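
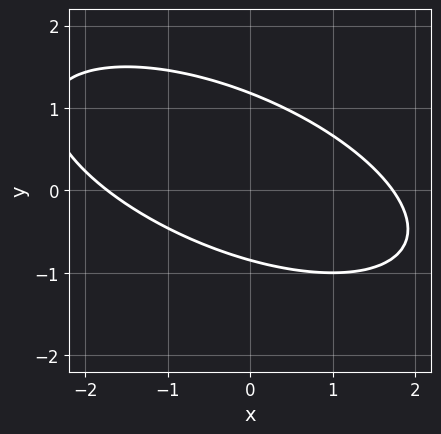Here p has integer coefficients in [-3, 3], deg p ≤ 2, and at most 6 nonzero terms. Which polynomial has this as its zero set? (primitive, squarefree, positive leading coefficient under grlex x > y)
x^2 + 2*x*y + 3*y^2 - y - 3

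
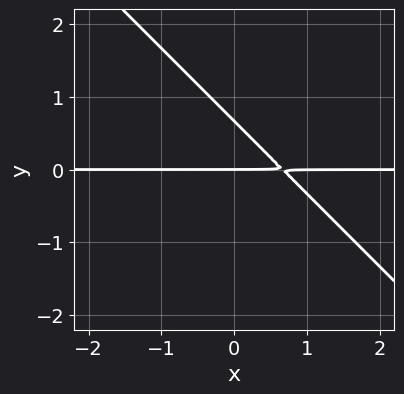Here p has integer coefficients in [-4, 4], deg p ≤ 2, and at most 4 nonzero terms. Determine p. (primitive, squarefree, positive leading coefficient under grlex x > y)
3*x*y + 3*y^2 - 2*y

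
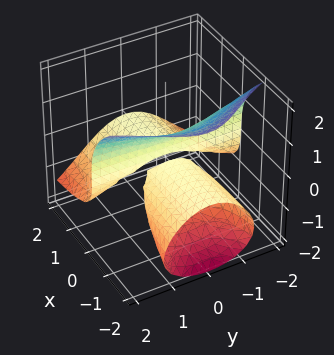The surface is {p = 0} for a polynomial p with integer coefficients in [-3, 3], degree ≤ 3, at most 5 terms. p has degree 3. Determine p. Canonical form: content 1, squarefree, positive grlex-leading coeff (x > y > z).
First, I count 2 distinct pieces. Treating them together as one polynomial.
Next, deg p = 3. The shape is more complex than any degree-2 surface.
Then, from the axis intercepts and sections: every point of the y-axis in the box is on the surface; it crosses the z-axis at the gridline z = 0.
Finally, these observations pin down the coefficients. Check: (-2, 0, 0) on the x-axis lies on the surface, and p(-2, 0, 0) = 0. ✓

x*y^2 + z^3 + 2*x*z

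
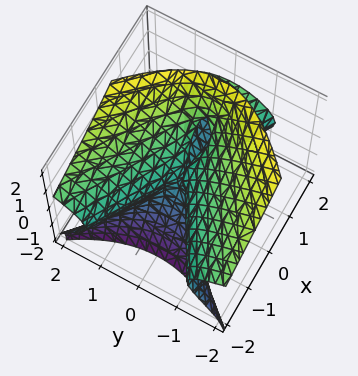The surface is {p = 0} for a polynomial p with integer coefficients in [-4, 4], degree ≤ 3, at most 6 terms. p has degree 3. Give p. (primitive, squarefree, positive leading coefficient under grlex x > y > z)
(a) The degree is 3 — a generic line meets the surface in up to 3 points.
(b) From the axis intercepts and sections: it meets the z-axis at z = 0 (among the integer gridlines); it crosses the y-axis at the gridline y = 0.
(c) Together with the visible shape, these determine p as stated.

3*x*z^2 - 2*z^3 - x^2 + 3*y^2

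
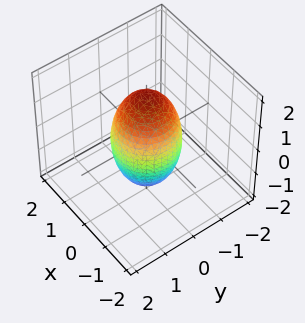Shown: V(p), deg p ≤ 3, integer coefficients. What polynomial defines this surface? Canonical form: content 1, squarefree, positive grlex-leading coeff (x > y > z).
3*x^2 + 3*y^2 + z^2 - 3

First, the degree is 2 — bounded and convex; a quadric.
Next, symmetries: the surface is invariant under rotation about z: p = q(x² + y², z); mirror symmetry z ↦ −z ⇒ only even powers of z.
Next, from the axis intercepts and sections: the x-axis gridline crossings are at x ∈ {-1, 1}; among the integer gridlines, it crosses the y-axis at y ∈ {-1, 1}; a circular section at z = 1 has radius between 0 and 1.
Finally, together with the visible shape, these determine p as stated.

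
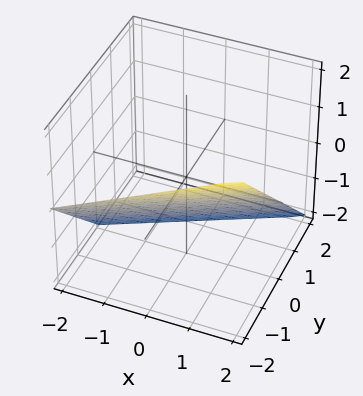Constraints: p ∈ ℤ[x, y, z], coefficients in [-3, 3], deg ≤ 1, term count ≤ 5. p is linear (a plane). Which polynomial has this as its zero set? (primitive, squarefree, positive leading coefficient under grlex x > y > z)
x - 2*y - 2*z - 2

1. The degree is 1 — the surface is flat (a plane).
2. Reading off the gridlines: it crosses the x-axis at the gridline x = 2; it crosses the z-axis at the gridline z = -1; it meets the y-axis at y = -1 (among the integer gridlines).
3. Matching integer coefficients to the picture gives p.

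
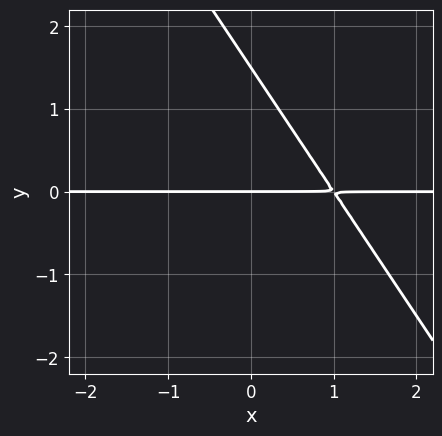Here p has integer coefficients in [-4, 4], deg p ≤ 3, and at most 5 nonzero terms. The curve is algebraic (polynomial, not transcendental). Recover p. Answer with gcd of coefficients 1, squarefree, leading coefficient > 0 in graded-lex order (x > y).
3*x*y + 2*y^2 - 3*y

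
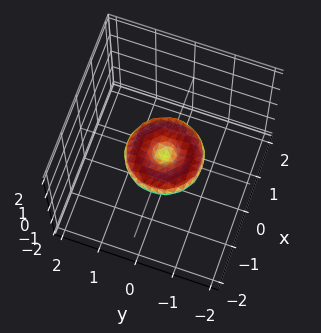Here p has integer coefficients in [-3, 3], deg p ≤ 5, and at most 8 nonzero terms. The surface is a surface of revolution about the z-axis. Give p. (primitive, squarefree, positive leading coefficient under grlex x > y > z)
1. The degree is 4 — a generic line meets the surface in up to 4 points.
2. Symmetries: rotational symmetry about the z-axis ⇒ p depends on x, y only through x² + y².
3. Observable constraints: the y-axis gridline crossings are at y ∈ {-1, 0, 1}; one z-axis crossing is at z = 0; among the integer gridlines, it crosses the x-axis at x ∈ {-1, 0, 1}; a circular section at z = 0 has radius exactly 1.
4. Putting this together gives p.

x^4 + 2*x^2*y^2 + y^4 - x^2 - y^2 + 2*z^2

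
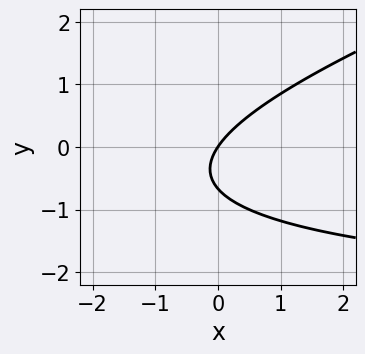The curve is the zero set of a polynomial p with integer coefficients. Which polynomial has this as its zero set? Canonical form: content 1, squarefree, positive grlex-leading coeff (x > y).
x*y - 3*y^2 + 3*x - 2*y

The degree is 2 — the shape is more complex than any degree-1 curve.
From the visible intercepts: it meets the x-axis at x = 0 (among the integer gridlines); it crosses the y-axis at the gridline y = 0.
Fitting integer coefficients to these (and the overall shape) gives p.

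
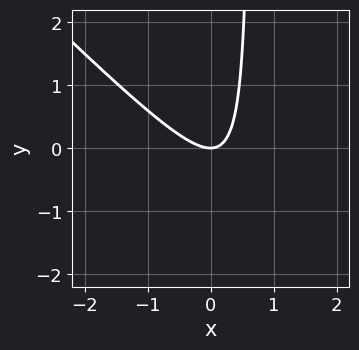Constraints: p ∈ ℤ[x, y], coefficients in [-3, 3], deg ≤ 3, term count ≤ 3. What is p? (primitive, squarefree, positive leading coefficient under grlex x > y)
deg p = 2. The shape is more complex than any degree-1 curve.
From the visible intercepts: it meets the y-axis at y = 0 (among the integer gridlines); it meets the x-axis at x = 0 (among the integer gridlines).
The integer polynomial consistent with all of this is the stated p.

3*x^2 + 3*x*y - 2*y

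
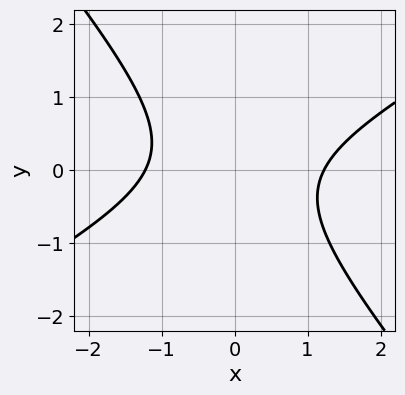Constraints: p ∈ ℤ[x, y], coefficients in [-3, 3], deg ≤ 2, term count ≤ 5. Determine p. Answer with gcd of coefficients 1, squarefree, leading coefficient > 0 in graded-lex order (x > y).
2*x^2 - 2*x*y - 3*y^2 - 3

(a) The degree is 2 — a generic line meets the curve in up to 2 points.
(b) From the axis intercepts and sections: the curve avoids every integer y-axis point in the box.
(c) Assembling these constraints gives the stated polynomial.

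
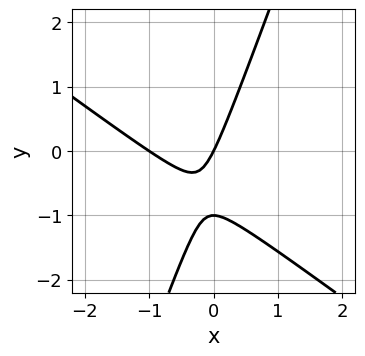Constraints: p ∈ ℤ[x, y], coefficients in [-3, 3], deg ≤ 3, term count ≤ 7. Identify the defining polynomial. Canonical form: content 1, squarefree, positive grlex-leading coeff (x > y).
2*x^2 + 2*x*y - y^2 + 2*x - y

1. Degree: the shape is more complex than any degree-1 curve, so deg p = 2.
2. Observable constraints: the x-axis gridline crossings are at x ∈ {-1, 0}; among the integer gridlines, it crosses the y-axis at y ∈ {-1, 0}.
3. Fitting integer coefficients to these (and the overall shape) gives p.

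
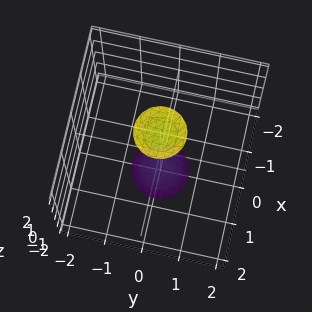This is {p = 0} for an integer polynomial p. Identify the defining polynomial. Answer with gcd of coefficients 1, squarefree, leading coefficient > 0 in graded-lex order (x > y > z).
3*x^2 + 3*y^2 - z^2 + 3

1. The picture has 2 separate pieces. Treating them together as one polynomial.
2. The degree is 2 — two separate bowl-shaped sheets opening away from each other; a quadric.
3. Symmetries: the z ↦ −z reflection is a symmetry, so z appears only in even powers; the surface is invariant under rotation about z: p = q(x² + y², z).
4. Checking where it meets the axes: the surface avoids every integer y-axis point in the box; the surface avoids every integer x-axis point in the box; a circular section at z = -2 has radius between 0 and 1.
5. The integer polynomial consistent with all of this is the stated p.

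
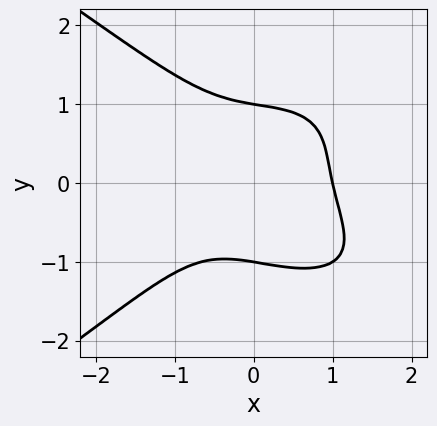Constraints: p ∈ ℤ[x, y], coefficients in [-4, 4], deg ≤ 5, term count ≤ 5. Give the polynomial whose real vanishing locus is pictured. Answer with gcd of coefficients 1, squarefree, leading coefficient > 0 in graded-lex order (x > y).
x^2*y^2 - 3*y^4 - 3*x^3 - 2*x*y + 3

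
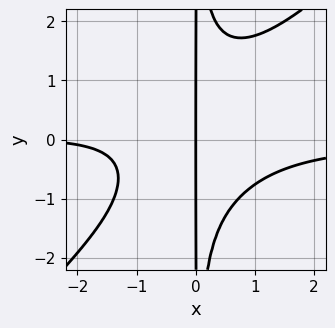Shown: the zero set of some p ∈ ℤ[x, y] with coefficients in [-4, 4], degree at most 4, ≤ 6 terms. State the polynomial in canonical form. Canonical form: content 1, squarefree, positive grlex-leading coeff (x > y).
deg p = 4.
Reading off the gridlines: the visible y-axis segment lies entirely on the curve; one x-axis crossing is at x = 0.
Matching integer coefficients to the picture gives p.

3*x^3*y - 3*x^2*y^2 + x^2 + 3*x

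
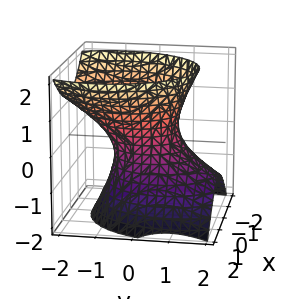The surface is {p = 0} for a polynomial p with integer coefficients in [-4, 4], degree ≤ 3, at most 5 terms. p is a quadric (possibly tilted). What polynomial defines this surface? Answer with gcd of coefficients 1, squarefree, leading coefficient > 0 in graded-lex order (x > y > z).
3*x^2 + 2*y^2 + 2*y*z - 2*z^2 - 2

(a) The degree is 2 — no degree-1 surface has this shape.
(b) Observable constraints: the y-axis gridline crossings are at y ∈ {-1, 1}; it misses every integer gridline on the z-axis.
(c) Matching integer coefficients to the picture gives p.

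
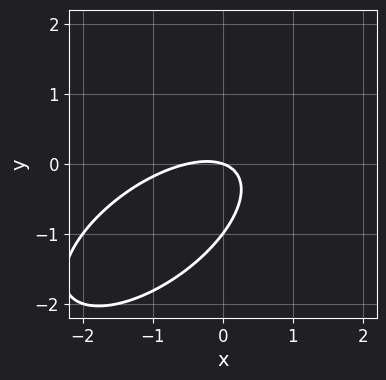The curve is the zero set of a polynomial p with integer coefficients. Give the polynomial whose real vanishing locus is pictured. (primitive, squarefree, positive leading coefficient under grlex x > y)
1. deg p = 2.
2. Reading off the gridlines: among the integer gridlines, it crosses the y-axis at y ∈ {-1, 0}; it crosses the x-axis at the gridline x = 0.
3. Assembling these constraints gives the stated polynomial.

2*x^2 - 3*x*y + 3*y^2 + x + 3*y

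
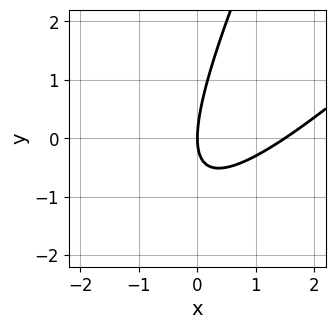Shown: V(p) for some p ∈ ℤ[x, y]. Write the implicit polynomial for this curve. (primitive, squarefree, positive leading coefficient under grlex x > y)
2*x^2 - 3*x*y + y^2 - 3*x

(a) The degree is 2 — a generic line meets the curve in up to 2 points.
(b) Reading off the gridlines: it meets the x-axis at x = 0 (among the integer gridlines); it meets the y-axis at y = 0 (among the integer gridlines).
(c) Matching integer coefficients to the picture gives p.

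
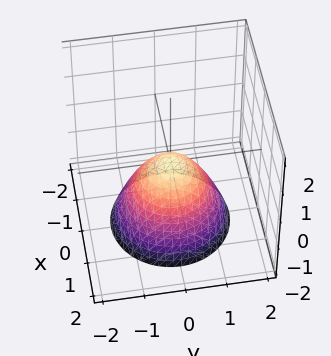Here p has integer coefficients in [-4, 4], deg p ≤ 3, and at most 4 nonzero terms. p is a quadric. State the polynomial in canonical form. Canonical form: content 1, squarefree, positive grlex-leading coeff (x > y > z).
First, deg p = 2. A paraboloid; a quadric.
Then, symmetries: rotational symmetry about the z-axis ⇒ p depends on x, y only through x² + y².
Next, reading off the gridlines: it crosses the x-axis at the gridline x = 0; one z-axis crossing is at z = 0.
Finally, fitting integer coefficients to these (and the overall shape) gives p.

x^2 + y^2 + z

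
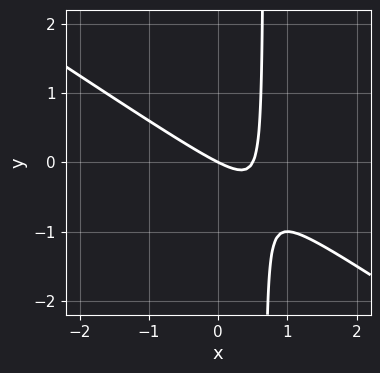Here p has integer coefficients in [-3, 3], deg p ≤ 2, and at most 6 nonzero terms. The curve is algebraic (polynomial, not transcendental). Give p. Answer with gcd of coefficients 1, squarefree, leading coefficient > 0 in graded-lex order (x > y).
First, deg p = 2. A generic line meets the curve in up to 2 points.
Next, checking where it meets the axes: one x-axis crossing is at x = 0; it meets the y-axis at y = 0 (among the integer gridlines).
Finally, fitting integer coefficients to these (and the overall shape) gives p.

2*x^2 + 3*x*y - x - 2*y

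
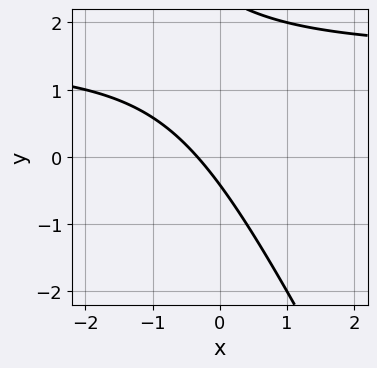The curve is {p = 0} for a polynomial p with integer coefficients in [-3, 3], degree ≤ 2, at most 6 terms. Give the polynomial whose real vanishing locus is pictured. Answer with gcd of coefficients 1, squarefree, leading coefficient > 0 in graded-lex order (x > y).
(a) The degree is 2 — no degree-1 curve has this shape.
(b) Solving for integer coefficients yields p as stated.

2*x*y + y^2 - 3*x - 2*y - 1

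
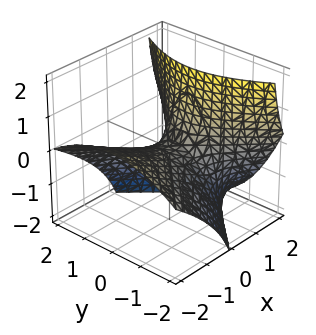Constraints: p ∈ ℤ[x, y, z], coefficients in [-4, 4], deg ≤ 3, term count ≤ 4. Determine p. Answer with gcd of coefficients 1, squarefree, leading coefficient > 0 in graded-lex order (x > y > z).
x^2 + 2*x*z - y^2 - 2*z

First, deg p = 2. The shape is more complex than any degree-1 surface.
Then, against the integer gridlines: it meets the y-axis at y = 0 (among the integer gridlines); one z-axis crossing is at z = 0; it crosses the x-axis at the gridline x = 0.
Finally, the integer polynomial consistent with all of this is the stated p.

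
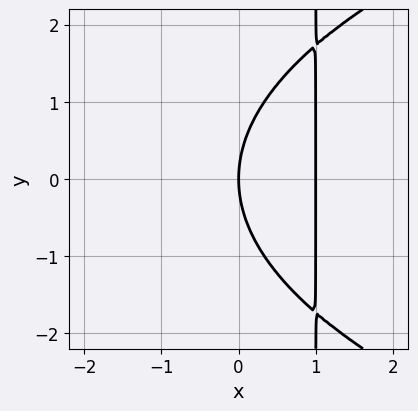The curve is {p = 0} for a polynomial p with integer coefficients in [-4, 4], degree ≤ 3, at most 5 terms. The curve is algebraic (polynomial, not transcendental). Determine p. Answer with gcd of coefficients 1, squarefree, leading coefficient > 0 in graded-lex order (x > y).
(a) The degree is 3 — no degree-2 curve has this shape.
(b) Symmetries: it's symmetric under y → −y, forcing even powers of y.
(c) Checking where it meets the axes: it meets the y-axis at y = 0 (among the integer gridlines); among the integer gridlines, it crosses the x-axis at x ∈ {0, 1}.
(d) Putting this together gives p.

x*y^2 - 3*x^2 - y^2 + 3*x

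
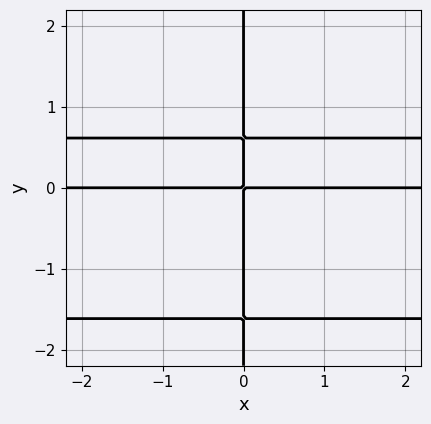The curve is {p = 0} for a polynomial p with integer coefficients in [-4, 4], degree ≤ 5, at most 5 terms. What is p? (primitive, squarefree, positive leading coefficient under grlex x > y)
First, degree: no degree-3 curve has this shape, so deg p = 4.
Then, from the axis intercepts and sections: the visible y-axis segment lies entirely on the curve; the visible x-axis segment lies entirely on the curve.
Finally, fitting integer coefficients to these (and the overall shape) gives p.

x*y^3 + x*y^2 - x*y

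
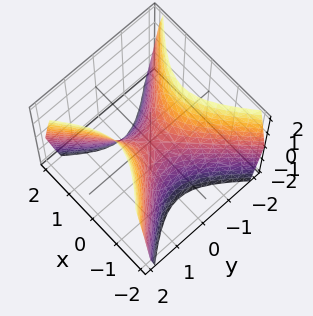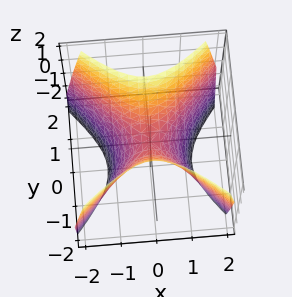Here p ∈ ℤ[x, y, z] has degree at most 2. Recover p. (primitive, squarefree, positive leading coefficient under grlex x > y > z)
3*x^2 - 3*y^2 + 2*z

First, degree: a saddle surface; a quadric, so deg p = 2.
Next, symmetries: mirror symmetry y ↦ −y ⇒ only even powers of y; the x ↦ −x reflection is a symmetry, so x appears only in even powers.
Then, from the visible intercepts: one y-axis crossing is at y = 0; it meets the x-axis at x = 0 (among the integer gridlines); it crosses the z-axis at the gridline z = 0.
Finally, assembling these constraints gives the stated polynomial.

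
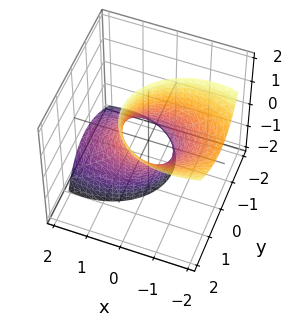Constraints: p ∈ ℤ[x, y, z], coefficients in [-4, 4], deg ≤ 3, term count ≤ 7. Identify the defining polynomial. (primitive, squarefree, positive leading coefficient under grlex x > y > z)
2*x^2 + 3*x*z + 3*y^2 - 2*y*z - 2

1. deg p = 2. No degree-1 surface has this shape.
2. Reading off the gridlines: the surface avoids every integer z-axis point in the box; among the integer gridlines, it crosses the x-axis at x ∈ {-1, 1}.
3. Putting this together gives p.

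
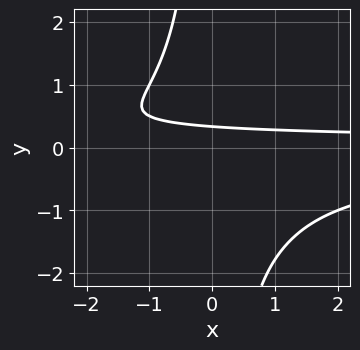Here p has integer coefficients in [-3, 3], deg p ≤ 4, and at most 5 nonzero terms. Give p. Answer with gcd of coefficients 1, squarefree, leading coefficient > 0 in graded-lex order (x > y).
2*x*y^2 + 3*y - 1

First, deg p = 3. A generic line meets the curve in up to 3 points.
Then, from the visible intercepts: no x-intercept at any integer in the box.
Finally, fitting integer coefficients to these (and the overall shape) gives p.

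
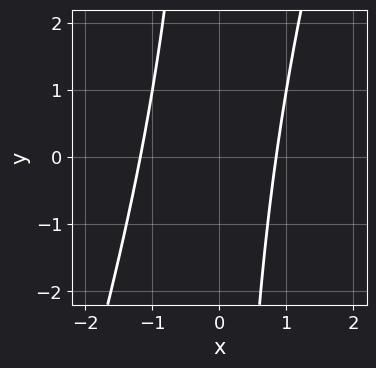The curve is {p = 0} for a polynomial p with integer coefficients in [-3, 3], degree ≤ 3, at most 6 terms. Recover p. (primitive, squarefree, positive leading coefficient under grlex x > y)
3*x^2 - x*y + x - 3

(a) Degree: no degree-1 curve has this shape, so deg p = 2.
(b) From the axis intercepts and sections: it misses every integer gridline on the y-axis.
(c) Fitting integer coefficients to these (and the overall shape) gives p.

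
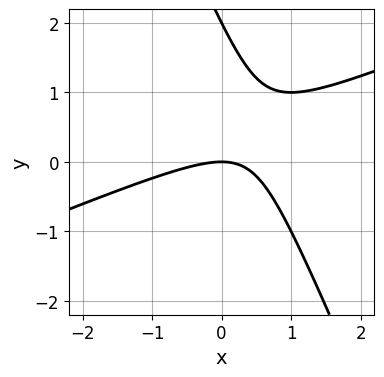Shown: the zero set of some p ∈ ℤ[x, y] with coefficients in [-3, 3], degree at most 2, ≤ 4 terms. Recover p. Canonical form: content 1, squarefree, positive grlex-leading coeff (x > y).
(a) Degree: a generic line meets the curve in up to 2 points, so deg p = 2.
(b) Checking where it meets the axes: one x-axis crossing is at x = 0; the y-axis gridline crossings are at y ∈ {0, 2}.
(c) Matching integer coefficients to the picture gives p.

x^2 - 2*x*y - y^2 + 2*y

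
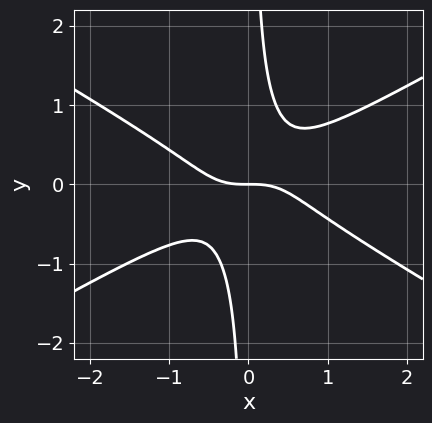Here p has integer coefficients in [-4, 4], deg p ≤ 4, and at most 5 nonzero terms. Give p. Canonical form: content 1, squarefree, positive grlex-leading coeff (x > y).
x^3 - 3*x*y^2 + y

1. The degree is 3 — a generic line meets the curve in up to 3 points.
2. Reading off the gridlines: it meets the y-axis at y = 0 (among the integer gridlines); it meets the x-axis at x = 0 (among the integer gridlines).
3. These observations pin down the coefficients.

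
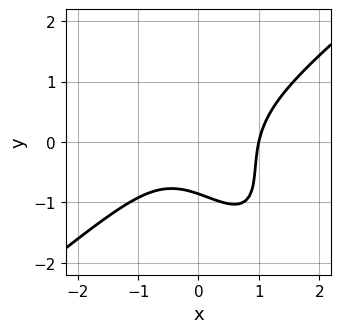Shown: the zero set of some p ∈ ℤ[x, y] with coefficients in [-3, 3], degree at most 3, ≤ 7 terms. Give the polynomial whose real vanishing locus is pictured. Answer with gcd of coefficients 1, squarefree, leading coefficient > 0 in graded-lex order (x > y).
3*x^3 - 3*x*y^2 - 2*y^3 - 2*y - 3

The degree is 3 — the shape is more complex than any degree-2 curve.
Against the integer gridlines: one x-axis crossing is at x = 1.
The integer polynomial consistent with all of this is the stated p.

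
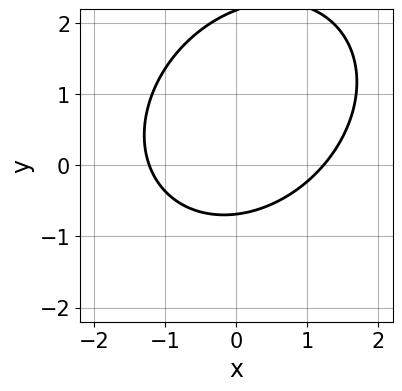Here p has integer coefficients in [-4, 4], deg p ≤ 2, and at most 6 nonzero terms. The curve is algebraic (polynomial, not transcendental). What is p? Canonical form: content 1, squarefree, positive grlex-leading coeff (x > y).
2*x^2 - x*y + 2*y^2 - 3*y - 3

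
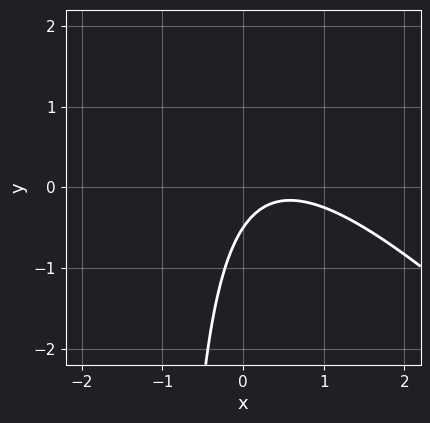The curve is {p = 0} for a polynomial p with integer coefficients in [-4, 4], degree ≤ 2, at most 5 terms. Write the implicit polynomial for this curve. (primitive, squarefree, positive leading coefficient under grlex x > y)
2*x^2 + 2*x*y - 2*x + 2*y + 1

deg p = 2.
Observable constraints: the curve avoids every integer x-axis point in the box.
Fitting integer coefficients to these (and the overall shape) gives p.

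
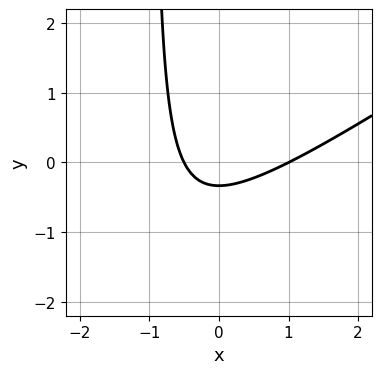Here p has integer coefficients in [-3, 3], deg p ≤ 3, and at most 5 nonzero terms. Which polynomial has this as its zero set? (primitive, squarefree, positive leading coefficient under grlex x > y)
2*x^2 - 3*x*y - x - 3*y - 1

First, deg p = 2.
Next, from the visible intercepts: one x-axis crossing is at x = 1.
Finally, matching integer coefficients to the picture gives p.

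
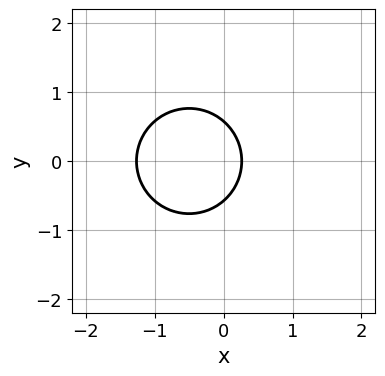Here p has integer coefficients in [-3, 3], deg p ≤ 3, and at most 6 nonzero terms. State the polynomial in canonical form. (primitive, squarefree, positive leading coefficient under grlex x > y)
3*x^2 + 3*y^2 + 3*x - 1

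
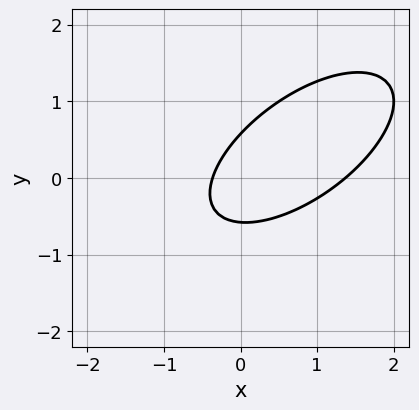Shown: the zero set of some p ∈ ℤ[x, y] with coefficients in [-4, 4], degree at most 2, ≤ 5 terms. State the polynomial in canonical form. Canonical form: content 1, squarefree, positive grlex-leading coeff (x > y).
(a) The degree is 2 — no degree-1 curve has this shape.
(b) Putting this together gives p.

2*x^2 - 3*x*y + 3*y^2 - 2*x - 1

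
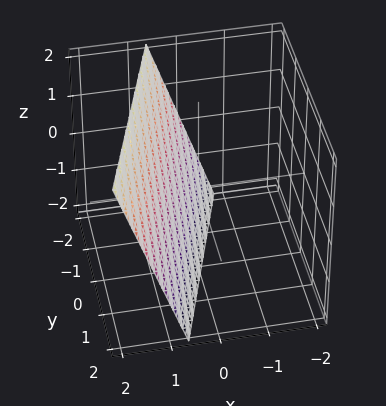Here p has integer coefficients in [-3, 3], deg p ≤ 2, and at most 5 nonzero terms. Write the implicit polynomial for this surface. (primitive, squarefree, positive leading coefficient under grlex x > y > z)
3*x - y - z - 2

First, degree: every cross-section is a straight line — this is a plane, so deg p = 1.
Next, reading off the gridlines: one z-axis crossing is at z = -2; it meets the y-axis at y = -2 (among the integer gridlines).
Finally, assembling these constraints gives the stated polynomial.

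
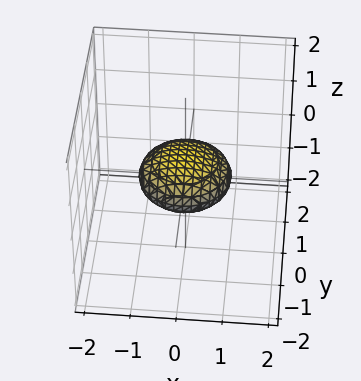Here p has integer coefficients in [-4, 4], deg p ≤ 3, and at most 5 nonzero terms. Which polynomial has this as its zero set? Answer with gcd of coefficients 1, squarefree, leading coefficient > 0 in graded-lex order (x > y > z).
x^2 + y^2 + 3*z^2 - 1

First, deg p = 2. A closed, bounded, convex surface; a quadric.
Next, symmetry: the surface is invariant under rotation about z: p = q(x² + y², z); it's symmetric under z → −z, forcing even powers of z.
Then, checking where it meets the axes: the y-axis gridline crossings are at y ∈ {-1, 1}; the x-axis gridline crossings are at x ∈ {-1, 1}; a circular section at z = 0 has radius exactly 1.
Finally, solving for integer coefficients yields p as stated.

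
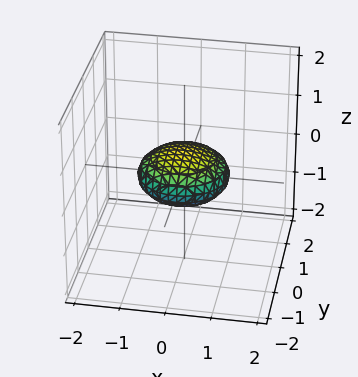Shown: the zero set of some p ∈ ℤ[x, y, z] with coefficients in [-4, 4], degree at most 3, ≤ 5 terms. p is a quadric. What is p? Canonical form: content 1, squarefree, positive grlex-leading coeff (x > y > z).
(a) Degree: bounded and convex; a quadric, so deg p = 2.
(b) Symmetries: rotational symmetry about the z-axis ⇒ p depends on x, y only through x² + y²; it's symmetric under z → −z, forcing even powers of z.
(c) From the axis intercepts and sections: the x-axis gridline crossings are at x ∈ {-1, 1}; among the integer gridlines, it crosses the y-axis at y ∈ {-1, 1}; a circular section at z = 0 has radius exactly 1.
(d) These observations pin down the coefficients.

x^2 + y^2 + 3*z^2 - 1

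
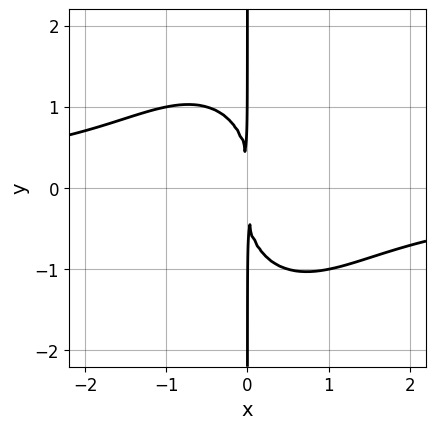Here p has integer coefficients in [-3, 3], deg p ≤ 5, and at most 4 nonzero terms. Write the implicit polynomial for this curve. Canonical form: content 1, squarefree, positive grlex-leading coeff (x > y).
2*x^3*y + x*y^3 + 3*x^2

(a) Degree: a generic line meets the curve in up to 4 points, so deg p = 4.
(b) Checking where it meets the axes: every point of the y-axis in the box is on the curve.
(c) Solving for integer coefficients yields p as stated.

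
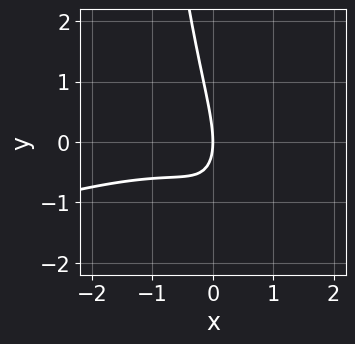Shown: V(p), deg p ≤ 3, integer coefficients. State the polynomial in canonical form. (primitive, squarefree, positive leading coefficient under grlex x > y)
x^3 - 3*x^2*y + 3*x*y + y^2 + 3*x

(a) deg p = 3. The shape is more complex than any degree-2 curve.
(b) Observable constraints: one y-axis crossing is at y = 0; it crosses the x-axis at the gridline x = 0.
(c) Fitting integer coefficients to these (and the overall shape) gives p.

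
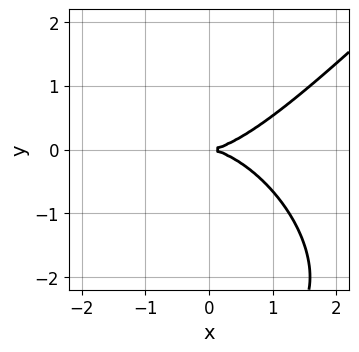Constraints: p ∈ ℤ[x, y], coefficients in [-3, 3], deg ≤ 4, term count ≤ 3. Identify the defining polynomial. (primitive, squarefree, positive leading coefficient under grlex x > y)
x^3 - y^3 - 3*y^2

(a) The degree is 3 — a generic line meets the curve in up to 3 points.
(b) Against the integer gridlines: it crosses the x-axis at the gridline x = 0; one y-axis crossing is at y = 0.
(c) Fitting integer coefficients to these (and the overall shape) gives p.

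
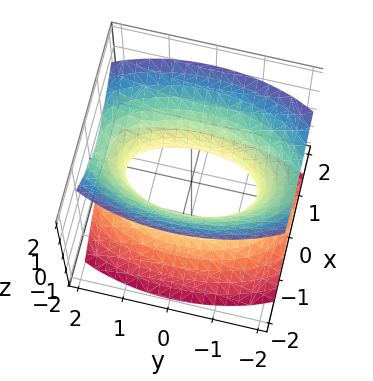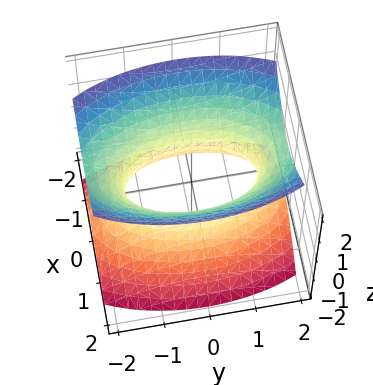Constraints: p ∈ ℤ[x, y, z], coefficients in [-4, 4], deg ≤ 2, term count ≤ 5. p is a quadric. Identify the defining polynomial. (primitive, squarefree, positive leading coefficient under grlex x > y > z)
First, the degree is 2 — an hourglass — one-sheet hyperboloid; a quadric.
Next, symmetries: the x ↦ −x reflection is a symmetry, so x appears only in even powers; the z ↦ −z reflection is a symmetry, so z appears only in even powers; mirror symmetry y ↦ −y ⇒ only even powers of y.
Then, observable constraints: it misses every integer gridline on the z-axis.
Finally, assembling these constraints gives the stated polynomial.

3*x^2 + y^2 - 2*z^2 - 2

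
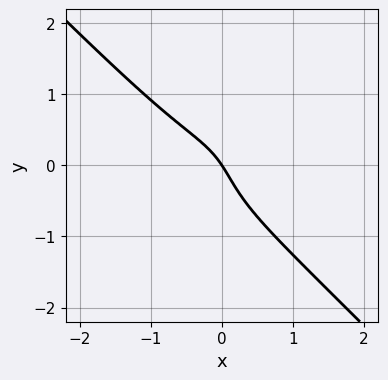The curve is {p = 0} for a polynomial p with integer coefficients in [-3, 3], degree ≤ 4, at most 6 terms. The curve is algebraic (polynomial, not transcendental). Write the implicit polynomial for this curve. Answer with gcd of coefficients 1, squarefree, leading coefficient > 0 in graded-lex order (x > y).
The degree is 3 — no degree-2 curve has this shape.
From the visible intercepts: one y-axis crossing is at y = 0; it meets the x-axis at x = 0 (among the integer gridlines).
Assembling these constraints gives the stated polynomial.

3*x^3 + 3*y^3 - 2*x*y + 3*x + 2*y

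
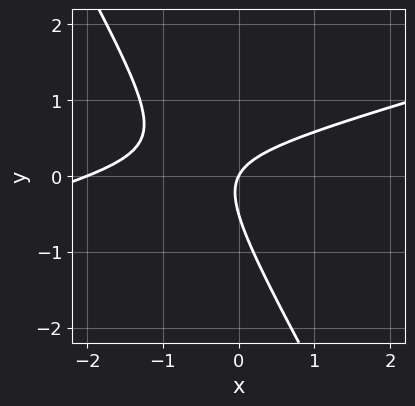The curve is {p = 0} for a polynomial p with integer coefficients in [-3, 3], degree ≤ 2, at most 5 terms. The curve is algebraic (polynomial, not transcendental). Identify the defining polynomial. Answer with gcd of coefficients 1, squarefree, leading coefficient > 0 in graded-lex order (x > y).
The degree is 2 — no degree-1 curve has this shape.
From the visible intercepts: it crosses the y-axis at the gridline y = 0; the x-axis gridline crossings are at x ∈ {-2, 0}.
The integer polynomial consistent with all of this is the stated p.

x^2 - 3*x*y - 2*y^2 + 2*x - y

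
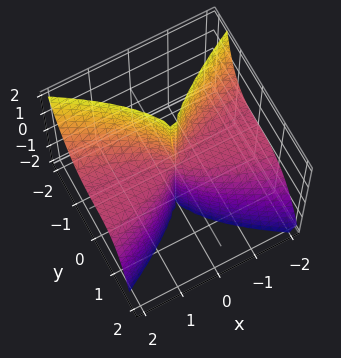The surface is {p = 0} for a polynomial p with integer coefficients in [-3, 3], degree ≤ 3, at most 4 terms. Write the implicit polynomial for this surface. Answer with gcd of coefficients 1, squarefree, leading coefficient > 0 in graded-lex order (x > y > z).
2*x^2*z - x*y*z + 3*y^3

1. Degree: a generic line meets the surface in up to 3 points, so deg p = 3.
2. Observable constraints: every point of the x-axis in the box is on the surface; it meets the y-axis at y = 0 (among the integer gridlines); the visible z-axis segment lies entirely on the surface.
3. Matching integer coefficients to the picture gives p.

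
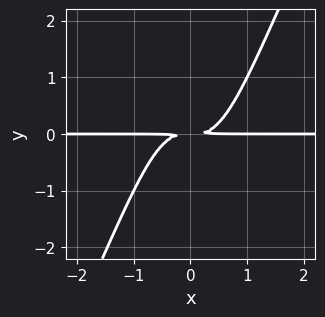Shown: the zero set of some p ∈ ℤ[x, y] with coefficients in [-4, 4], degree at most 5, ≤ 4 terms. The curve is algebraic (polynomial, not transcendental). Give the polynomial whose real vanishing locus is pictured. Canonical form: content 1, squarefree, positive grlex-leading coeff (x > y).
1. The degree is 4 — a generic line meets the curve in up to 4 points.
2. Observable constraints: every point of the x-axis in the box is on the curve.
3. Assembling these constraints gives the stated polynomial.

2*x^3*y - x^2*y^2 - y^2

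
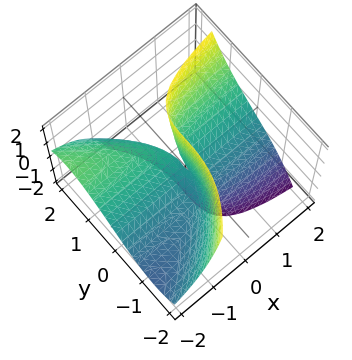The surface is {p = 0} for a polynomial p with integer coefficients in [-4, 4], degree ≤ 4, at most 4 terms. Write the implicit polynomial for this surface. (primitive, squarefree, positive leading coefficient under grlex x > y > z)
y^3 + 3*x*y - 3*x*z

First, deg p = 3. A generic line meets the surface in up to 3 points.
Next, checking where it meets the axes: one y-axis crossing is at y = 0; the visible z-axis segment lies entirely on the surface; the visible x-axis segment lies entirely on the surface.
Finally, assembling these constraints gives the stated polynomial.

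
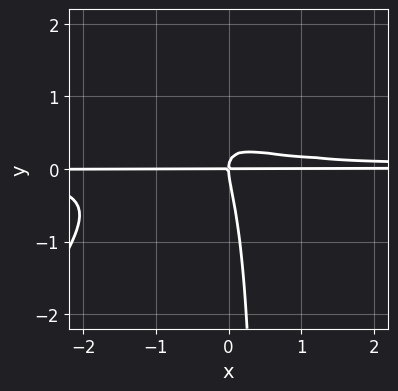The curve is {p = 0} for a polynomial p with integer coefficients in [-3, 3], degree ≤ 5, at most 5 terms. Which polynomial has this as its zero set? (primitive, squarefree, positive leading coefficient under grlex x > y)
3*x^2*y^2 - 2*x*y^3 + 3*x*y^2 + y^3 - x*y

deg p = 4. A generic line meets the curve in up to 4 points.
From the visible intercepts: it crosses the y-axis at the gridline y = 0; every point of the x-axis in the box is on the curve.
Matching integer coefficients to the picture gives p.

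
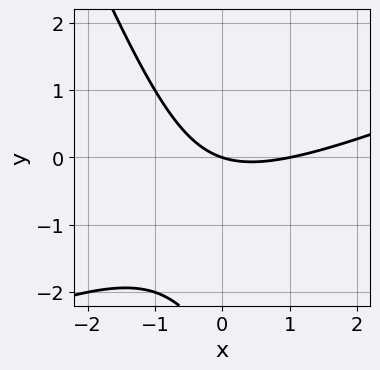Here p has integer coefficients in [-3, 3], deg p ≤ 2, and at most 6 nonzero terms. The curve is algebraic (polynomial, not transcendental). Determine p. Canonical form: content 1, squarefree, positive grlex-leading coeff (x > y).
First, deg p = 2. The shape is more complex than any degree-1 curve.
Then, from the axis intercepts and sections: the x-axis gridline crossings are at x ∈ {0, 1}; it meets the y-axis at y = 0 (among the integer gridlines).
Finally, putting this together gives p.

x^2 - 2*x*y - y^2 - x - 3*y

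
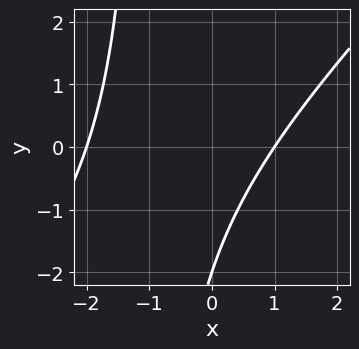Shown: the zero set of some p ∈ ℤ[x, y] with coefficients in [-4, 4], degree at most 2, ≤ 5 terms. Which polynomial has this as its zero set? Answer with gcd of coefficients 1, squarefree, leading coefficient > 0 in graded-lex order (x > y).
x^2 - x*y + x - y - 2

(a) deg p = 2.
(b) Checking where it meets the axes: the x-axis gridline crossings are at x ∈ {-2, 1}; one y-axis crossing is at y = -2.
(c) Fitting integer coefficients to these (and the overall shape) gives p.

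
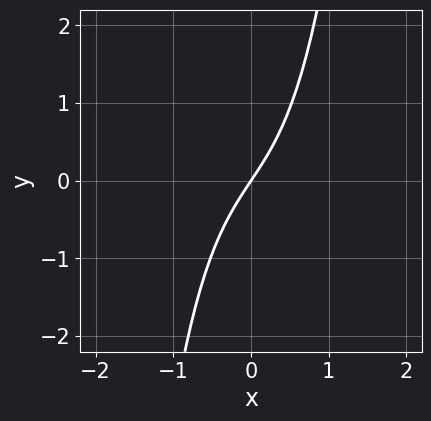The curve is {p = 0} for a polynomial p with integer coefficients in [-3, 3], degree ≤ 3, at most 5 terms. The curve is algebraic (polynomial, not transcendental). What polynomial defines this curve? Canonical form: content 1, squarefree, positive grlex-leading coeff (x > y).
3*x^3 + 3*x - 2*y

1. Degree: no degree-2 curve has this shape, so deg p = 3.
2. From the visible intercepts: it crosses the x-axis at the gridline x = 0; it meets the y-axis at y = 0 (among the integer gridlines).
3. Together with the visible shape, these determine p as stated.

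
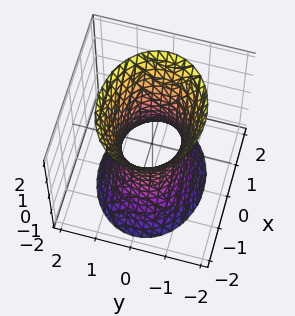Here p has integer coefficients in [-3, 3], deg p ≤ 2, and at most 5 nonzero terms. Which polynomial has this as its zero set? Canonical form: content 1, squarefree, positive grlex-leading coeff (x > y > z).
deg p = 2. One connected sheet with a waist; a quadric.
Symmetries: it's symmetric under x → −x, forcing even powers of x; the y ↦ −y reflection is a symmetry, so y appears only in even powers; it's symmetric under z → −z, forcing even powers of z.
From the axis intercepts and sections: the x-axis gridline crossings are at x ∈ {-1, 1}; the surface avoids every integer z-axis point in the box.
These observations pin down the coefficients.

2*x^2 + 3*y^2 - z^2 - 2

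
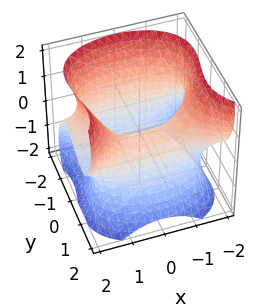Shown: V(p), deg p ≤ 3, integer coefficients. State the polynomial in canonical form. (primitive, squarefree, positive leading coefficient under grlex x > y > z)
2*x^2*z - 2*y^3 - z^3 + 3*y - 3*z

1. The degree is 3 — a generic line meets the surface in up to 3 points.
2. Against the integer gridlines: every point of the x-axis in the box is on the surface; one z-axis crossing is at z = 0; it meets the y-axis at y = 0 (among the integer gridlines).
3. Fitting integer coefficients to these (and the overall shape) gives p.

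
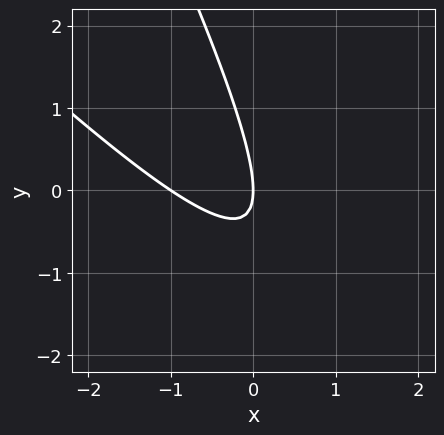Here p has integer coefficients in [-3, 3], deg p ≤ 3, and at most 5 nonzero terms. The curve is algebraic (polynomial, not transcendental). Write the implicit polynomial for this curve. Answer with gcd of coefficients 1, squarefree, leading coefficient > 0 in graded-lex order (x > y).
2*x^2 + 3*x*y + y^2 + 2*x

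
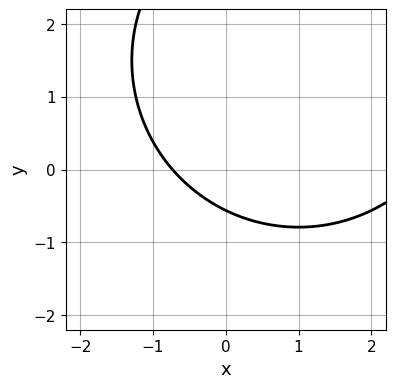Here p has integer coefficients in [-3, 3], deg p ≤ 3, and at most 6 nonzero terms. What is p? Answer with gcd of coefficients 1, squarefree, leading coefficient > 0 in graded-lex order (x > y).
x^2 + y^2 - 2*x - 3*y - 2

First, the degree is 2 — no degree-1 curve has this shape.
Finally, solving for integer coefficients yields p as stated.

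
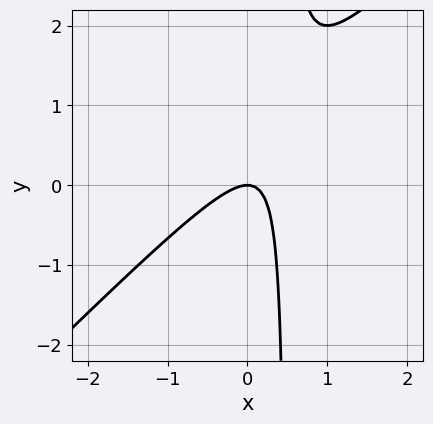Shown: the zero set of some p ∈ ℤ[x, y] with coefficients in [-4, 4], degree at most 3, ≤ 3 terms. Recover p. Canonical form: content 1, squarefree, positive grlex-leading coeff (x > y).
2*x^2 - 2*x*y + y

(a) deg p = 2.
(b) From the visible intercepts: it meets the y-axis at y = 0 (among the integer gridlines); one x-axis crossing is at x = 0.
(c) Together with the visible shape, these determine p as stated.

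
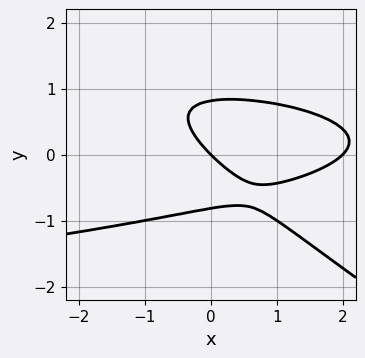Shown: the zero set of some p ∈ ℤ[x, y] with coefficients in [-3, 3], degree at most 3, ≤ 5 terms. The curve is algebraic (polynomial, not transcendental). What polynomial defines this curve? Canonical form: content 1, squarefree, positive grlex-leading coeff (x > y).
2*x*y^2 + 3*y^3 + x^2 - 2*x - 2*y

(a) deg p = 3. No degree-2 curve has this shape.
(b) Against the integer gridlines: it crosses the y-axis at the gridline y = 0; among the integer gridlines, it crosses the x-axis at x ∈ {0, 2}.
(c) Matching integer coefficients to the picture gives p.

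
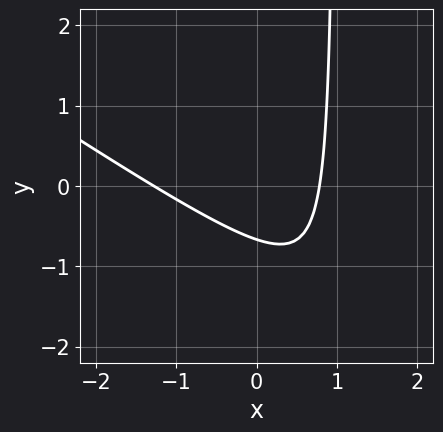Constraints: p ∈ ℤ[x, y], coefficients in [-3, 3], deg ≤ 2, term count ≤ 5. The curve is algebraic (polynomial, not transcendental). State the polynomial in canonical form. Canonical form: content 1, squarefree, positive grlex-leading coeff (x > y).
Degree: no degree-1 curve has this shape, so deg p = 2.
The integer polynomial consistent with all of this is the stated p.

2*x^2 + 3*x*y + x - 3*y - 2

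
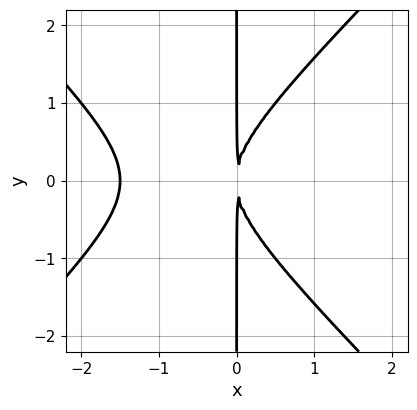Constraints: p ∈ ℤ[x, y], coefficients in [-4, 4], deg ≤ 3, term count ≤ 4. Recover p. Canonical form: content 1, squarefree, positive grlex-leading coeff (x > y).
2*x^3 - 2*x*y^2 + 3*x^2

The degree is 3 — a generic line meets the curve in up to 3 points.
Symmetries: mirror symmetry y ↦ −y ⇒ only even powers of y.
Observable constraints: the visible y-axis segment lies entirely on the curve.
Solving for integer coefficients yields p as stated.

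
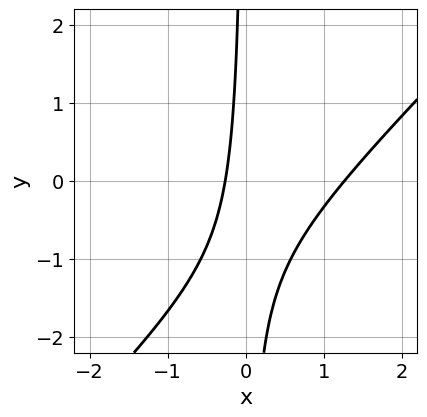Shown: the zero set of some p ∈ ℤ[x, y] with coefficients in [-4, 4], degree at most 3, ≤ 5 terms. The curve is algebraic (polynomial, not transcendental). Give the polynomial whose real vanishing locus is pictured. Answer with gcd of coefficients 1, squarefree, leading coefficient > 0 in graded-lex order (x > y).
1. The degree is 2 — a generic line meets the curve in up to 2 points.
2. From the visible intercepts: it misses every integer gridline on the y-axis.
3. Solving for integer coefficients yields p as stated.

3*x^2 - 3*x*y - 3*x - 1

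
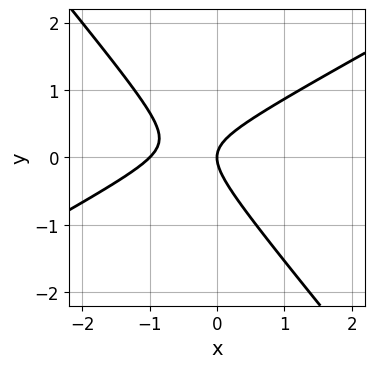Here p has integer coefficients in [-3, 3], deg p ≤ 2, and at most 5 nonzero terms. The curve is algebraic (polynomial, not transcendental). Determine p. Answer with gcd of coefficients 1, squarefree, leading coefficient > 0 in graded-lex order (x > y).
2*x^2 - 2*x*y - 3*y^2 + 2*x

(a) Degree: the shape is more complex than any degree-1 curve, so deg p = 2.
(b) Against the integer gridlines: the x-axis gridline crossings are at x ∈ {-1, 0}; it crosses the y-axis at the gridline y = 0.
(c) Matching integer coefficients to the picture gives p.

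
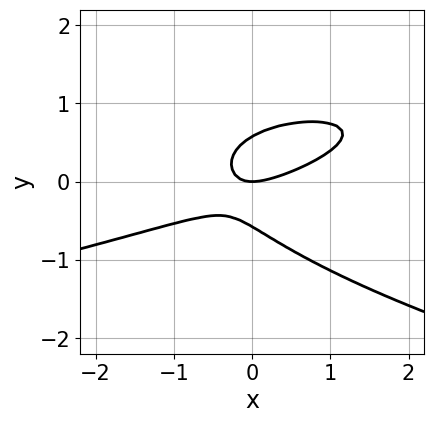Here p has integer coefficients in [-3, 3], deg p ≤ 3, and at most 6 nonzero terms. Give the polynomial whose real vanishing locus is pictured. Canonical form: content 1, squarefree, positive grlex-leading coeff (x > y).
(a) deg p = 3. The shape is more complex than any degree-2 curve.
(b) From the axis intercepts and sections: it crosses the x-axis at the gridline x = 0; it crosses the y-axis at the gridline y = 0.
(c) Together with the visible shape, these determine p as stated.

3*y^3 + x^2 - 2*x*y - y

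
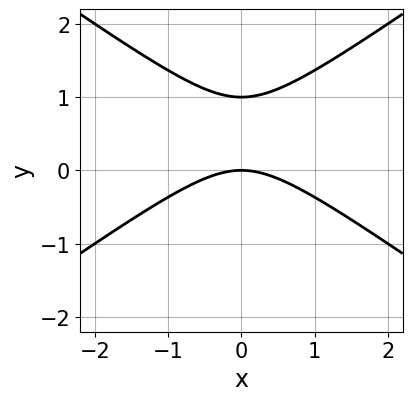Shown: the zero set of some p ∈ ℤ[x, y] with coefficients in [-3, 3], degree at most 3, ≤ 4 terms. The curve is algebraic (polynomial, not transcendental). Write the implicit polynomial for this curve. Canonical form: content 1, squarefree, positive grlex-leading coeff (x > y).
1. The degree is 2 — the shape is more complex than any degree-1 curve.
2. Symmetries: mirror symmetry x ↦ −x ⇒ only even powers of x.
3. Observable constraints: the y-axis gridline crossings are at y ∈ {0, 1}; one x-axis crossing is at x = 0.
4. The integer polynomial consistent with all of this is the stated p.

x^2 - 2*y^2 + 2*y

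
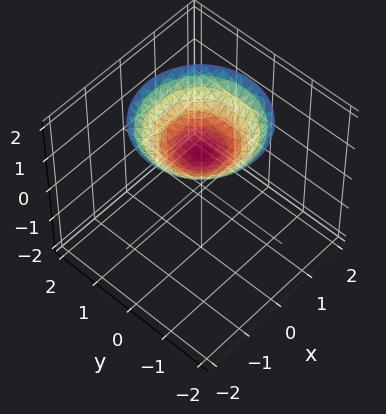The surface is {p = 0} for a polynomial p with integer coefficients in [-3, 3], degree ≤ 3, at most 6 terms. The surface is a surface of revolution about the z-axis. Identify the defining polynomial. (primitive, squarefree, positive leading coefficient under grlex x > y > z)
First, degree: no degree-1 surface has this shape, so deg p = 2.
Next, symmetries: rotational symmetry about the z-axis ⇒ p depends on x, y only through x² + y².
Next, from the visible intercepts: no y-intercept at any integer in the box; a circular section at z = 2 has radius between 1 and 2; one z-axis crossing is at z = 1; no x-intercept at any integer in the box.
Finally, putting this together gives p.

x^2 + y^2 - 2*z + 2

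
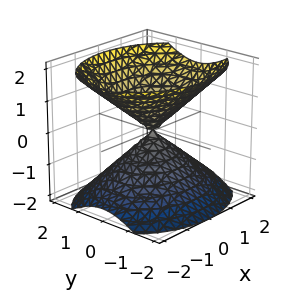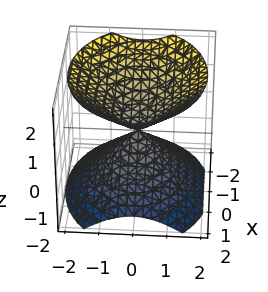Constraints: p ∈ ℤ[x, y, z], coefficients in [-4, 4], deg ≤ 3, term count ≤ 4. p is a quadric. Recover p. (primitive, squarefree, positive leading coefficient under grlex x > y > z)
1. The picture has 2 separate pieces.
2. Degree: two nappes meeting at a single point; a quadric, so deg p = 2.
3. Symmetries: it's symmetric under x → −x, forcing even powers of x; it's symmetric under y → −y, forcing even powers of y; the z ↦ −z reflection is a symmetry, so z appears only in even powers.
4. From the axis intercepts and sections: one z-axis crossing is at z = 0; it crosses the y-axis at the gridline y = 0; it meets the x-axis at x = 0 (among the integer gridlines).
5. Putting this together gives p.

2*x^2 + 3*y^2 - 3*z^2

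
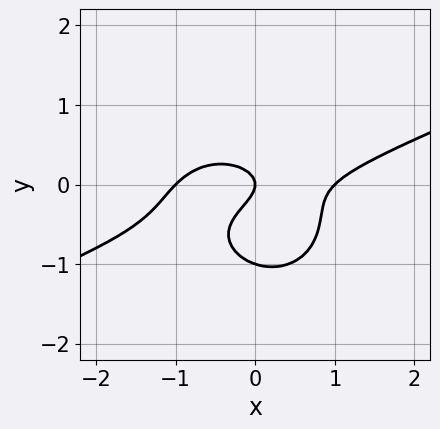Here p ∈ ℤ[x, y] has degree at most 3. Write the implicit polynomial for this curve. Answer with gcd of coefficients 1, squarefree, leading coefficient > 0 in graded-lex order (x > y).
First, deg p = 3.
Next, reading off the gridlines: the x-axis gridline crossings are at x ∈ {-1, 0, 1}; the y-axis gridline crossings are at y ∈ {-1, 0}.
Finally, assembling these constraints gives the stated polynomial.

x^3 - 2*x^2*y - 3*y^3 - 3*y^2 - x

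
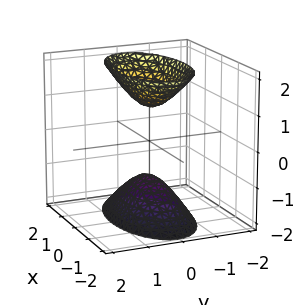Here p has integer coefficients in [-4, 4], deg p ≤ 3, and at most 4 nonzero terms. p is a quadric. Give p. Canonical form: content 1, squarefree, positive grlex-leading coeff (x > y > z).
x^2 + 3*y^2 - z^2 + 1

The picture has 2 separate pieces. Treating them together as one polynomial.
deg p = 2. Two sheets facing apart; a quadric.
Symmetries: the x ↦ −x reflection is a symmetry, so x appears only in even powers; mirror symmetry z ↦ −z ⇒ only even powers of z; it's symmetric under y → −y, forcing even powers of y.
Reading off the gridlines: it misses every integer gridline on the y-axis; it misses every integer gridline on the x-axis; among the integer gridlines, it crosses the z-axis at z ∈ {-1, 1}.
Fitting integer coefficients to these (and the overall shape) gives p.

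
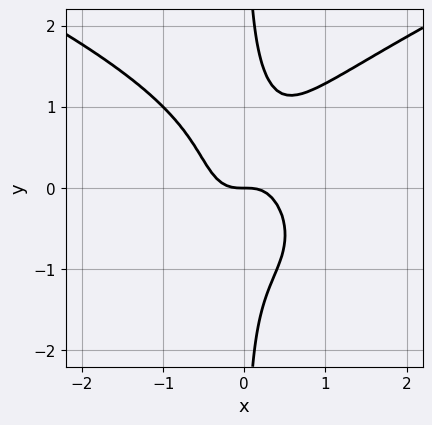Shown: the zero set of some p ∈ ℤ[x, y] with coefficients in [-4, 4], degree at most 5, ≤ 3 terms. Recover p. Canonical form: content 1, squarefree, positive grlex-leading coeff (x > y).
(a) Degree: a generic line meets the curve in up to 4 points, so deg p = 4.
(b) Reading off the gridlines: it crosses the y-axis at the gridline y = 0; it crosses the x-axis at the gridline x = 0.
(c) Matching integer coefficients to the picture gives p.

2*x*y^3 - 3*x^3 - y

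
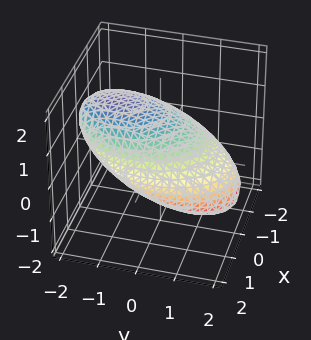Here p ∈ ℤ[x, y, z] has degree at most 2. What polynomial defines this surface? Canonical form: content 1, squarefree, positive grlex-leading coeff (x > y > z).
2*x^2 + x*z + y^2 + 2*y*z + 3*z^2 - 3

(a) Degree: the shape is more complex than any degree-1 surface, so deg p = 2.
(b) Observable constraints: the z-axis gridline crossings are at z ∈ {-1, 1}.
(c) Fitting integer coefficients to these (and the overall shape) gives p.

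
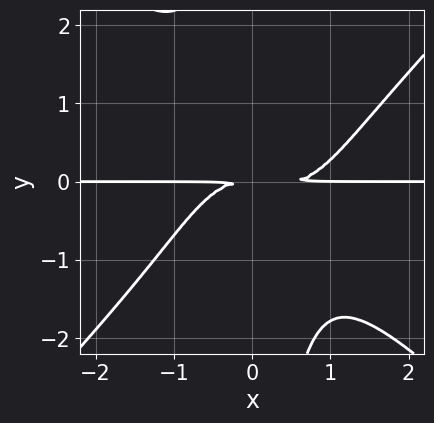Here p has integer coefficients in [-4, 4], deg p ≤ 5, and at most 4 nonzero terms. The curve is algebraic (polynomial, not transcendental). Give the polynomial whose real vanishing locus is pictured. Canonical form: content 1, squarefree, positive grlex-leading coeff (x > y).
1. Degree: the shape is more complex than any degree-3 curve, so deg p = 4.
2. From the visible intercepts: the visible x-axis segment lies entirely on the curve.
3. Fitting integer coefficients to these (and the overall shape) gives p.

2*x^3*y - 2*x*y^3 - x^2*y - 3*y^2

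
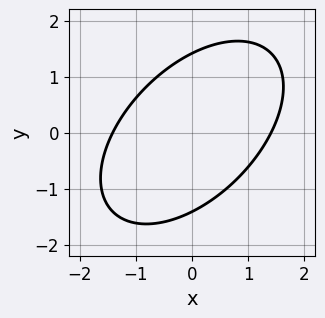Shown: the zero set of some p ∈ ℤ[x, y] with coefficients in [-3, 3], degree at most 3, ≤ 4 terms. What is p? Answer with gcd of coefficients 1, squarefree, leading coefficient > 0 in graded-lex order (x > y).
x^2 - x*y + y^2 - 2

The degree is 2 — the shape is more complex than any degree-1 curve.
Solving for integer coefficients yields p as stated.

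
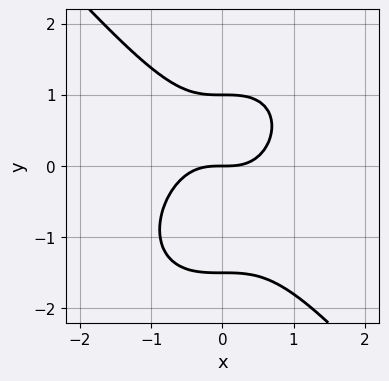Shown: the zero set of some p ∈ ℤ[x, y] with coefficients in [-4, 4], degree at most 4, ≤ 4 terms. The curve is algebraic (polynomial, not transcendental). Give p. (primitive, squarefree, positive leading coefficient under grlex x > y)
deg p = 3. A generic line meets the curve in up to 3 points.
Checking where it meets the axes: it crosses the x-axis at the gridline x = 0; the y-axis gridline crossings are at y ∈ {0, 1}.
Putting this together gives p.

3*x^3 + 2*y^3 + y^2 - 3*y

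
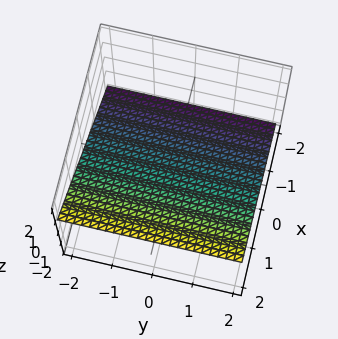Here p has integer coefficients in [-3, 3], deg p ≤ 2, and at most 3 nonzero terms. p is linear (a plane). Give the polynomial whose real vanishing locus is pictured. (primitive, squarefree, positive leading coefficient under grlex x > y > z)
2*x - 3*z - 2

(a) Degree: the surface is flat (a plane), so deg p = 1.
(b) Reading off the gridlines: no y-intercept at any integer in the box; one x-axis crossing is at x = 1.
(c) These observations pin down the coefficients.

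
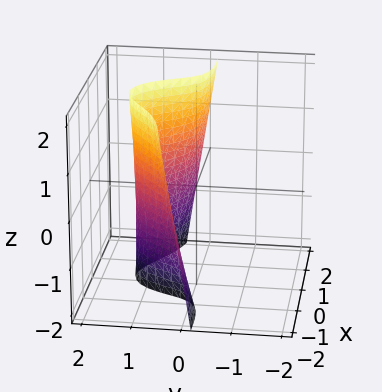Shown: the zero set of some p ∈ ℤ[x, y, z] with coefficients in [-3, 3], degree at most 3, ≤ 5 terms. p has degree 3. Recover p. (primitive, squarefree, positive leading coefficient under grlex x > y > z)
The degree is 3 — a generic line meets the surface in up to 3 points.
Checking where it meets the axes: no x-intercept at any integer in the box; the surface avoids every integer z-axis point in the box.
Assembling these constraints gives the stated polynomial.

3*x^2*y + y^3 + x*z - 2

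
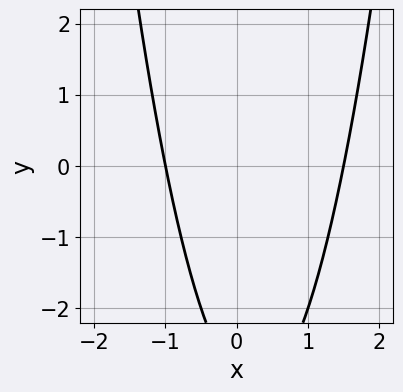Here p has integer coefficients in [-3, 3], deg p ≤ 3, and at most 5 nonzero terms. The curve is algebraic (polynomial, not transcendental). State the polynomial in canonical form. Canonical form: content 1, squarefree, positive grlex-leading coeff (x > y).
The degree is 2 — a generic line meets the curve in up to 2 points.
Checking where it meets the axes: it meets the x-axis at x = -1 (among the integer gridlines); no y-intercept at any integer in the box.
Solving for integer coefficients yields p as stated.

2*x^2 - x - y - 3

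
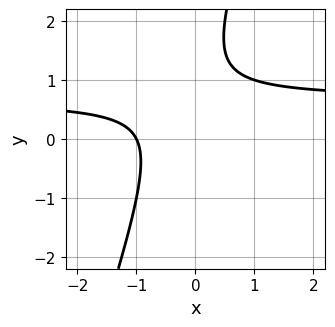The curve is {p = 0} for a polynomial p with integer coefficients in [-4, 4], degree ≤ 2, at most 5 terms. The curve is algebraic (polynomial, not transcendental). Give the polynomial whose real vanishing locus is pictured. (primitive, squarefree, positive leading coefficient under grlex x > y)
The degree is 2 — a generic line meets the curve in up to 2 points.
Reading off the gridlines: no y-intercept at any integer in the box; it crosses the x-axis at the gridline x = -1.
Together with the visible shape, these determine p as stated.

3*x*y - y^2 - 2*x + 2*y - 2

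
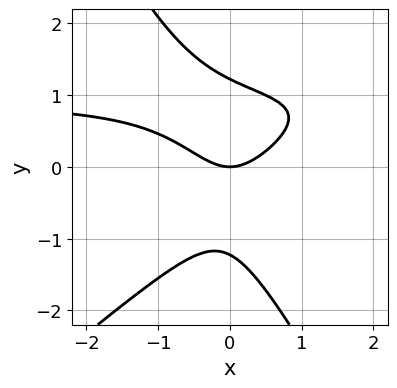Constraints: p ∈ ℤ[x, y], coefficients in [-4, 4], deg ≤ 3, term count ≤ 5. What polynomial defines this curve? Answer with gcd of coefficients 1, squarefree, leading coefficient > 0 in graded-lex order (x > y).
3*x^2*y - 2*x*y^2 - 2*y^3 - 3*x^2 + 3*y

deg p = 3. No degree-2 curve has this shape.
From the axis intercepts and sections: one x-axis crossing is at x = 0; one y-axis crossing is at y = 0.
Putting this together gives p.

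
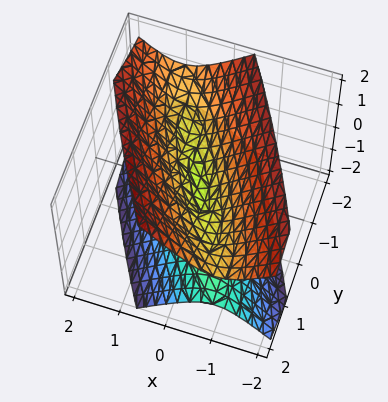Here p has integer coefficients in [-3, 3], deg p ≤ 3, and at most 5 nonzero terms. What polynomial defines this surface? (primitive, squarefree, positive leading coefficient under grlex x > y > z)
3*x^2 + 3*x*y + y^2 - 2*z^2

First, I count 2 distinct pieces.
Then, degree: the shape is more complex than any degree-1 surface, so deg p = 2.
Then, against the integer gridlines: it meets the y-axis at y = 0 (among the integer gridlines); it meets the x-axis at x = 0 (among the integer gridlines); it crosses the z-axis at the gridline z = 0.
Finally, the integer polynomial consistent with all of this is the stated p.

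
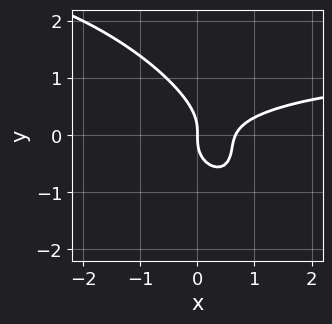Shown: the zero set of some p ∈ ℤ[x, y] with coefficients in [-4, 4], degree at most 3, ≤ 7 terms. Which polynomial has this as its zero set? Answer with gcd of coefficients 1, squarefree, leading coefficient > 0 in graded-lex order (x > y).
First, degree: no degree-2 curve has this shape, so deg p = 3.
Next, observable constraints: it crosses the y-axis at the gridline y = 0; it meets the x-axis at x = 0 (among the integer gridlines).
Finally, assembling these constraints gives the stated polynomial.

2*x^2*y + 3*x*y^2 + 3*y^3 - 3*x^2 + 2*x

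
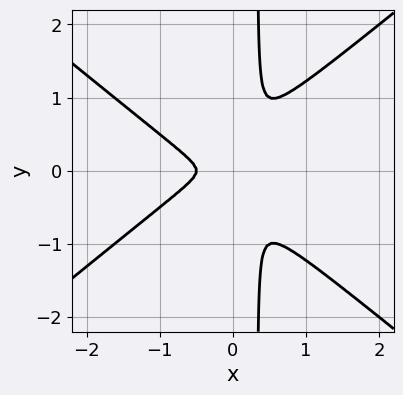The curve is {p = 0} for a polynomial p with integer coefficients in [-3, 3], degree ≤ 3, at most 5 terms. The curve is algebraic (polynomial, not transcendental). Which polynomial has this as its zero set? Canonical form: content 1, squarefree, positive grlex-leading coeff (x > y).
Degree: a generic line meets the curve in up to 3 points, so deg p = 3.
Symmetries: it's symmetric under y → −y, forcing even powers of y.
Matching integer coefficients to the picture gives p.

2*x^3 - 3*x*y^2 + x^2 + y^2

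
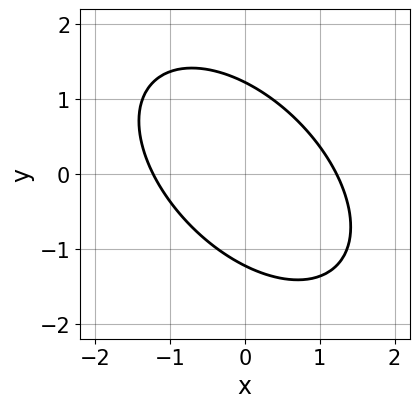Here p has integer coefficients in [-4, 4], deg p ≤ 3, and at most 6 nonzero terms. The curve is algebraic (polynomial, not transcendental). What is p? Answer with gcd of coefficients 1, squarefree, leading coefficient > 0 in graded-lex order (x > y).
2*x^2 + 2*x*y + 2*y^2 - 3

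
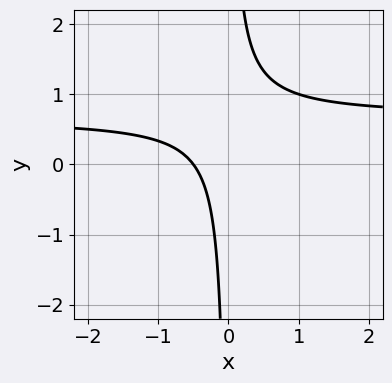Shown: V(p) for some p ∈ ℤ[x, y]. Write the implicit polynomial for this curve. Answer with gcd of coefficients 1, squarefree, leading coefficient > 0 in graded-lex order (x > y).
3*x*y - 2*x - 1

First, deg p = 2. No degree-1 curve has this shape.
Then, from the visible intercepts: the curve avoids every integer y-axis point in the box.
Finally, the integer polynomial consistent with all of this is the stated p.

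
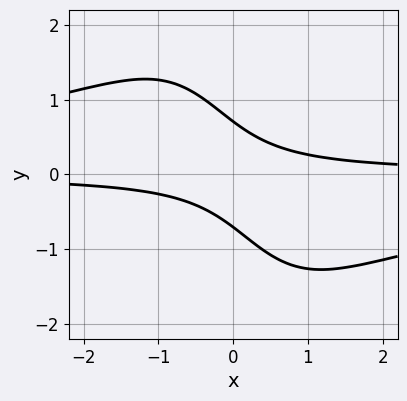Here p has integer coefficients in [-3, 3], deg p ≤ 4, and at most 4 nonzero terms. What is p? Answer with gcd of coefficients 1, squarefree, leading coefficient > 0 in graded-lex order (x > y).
x^2*y^2 + 3*x*y + 2*y^2 - 1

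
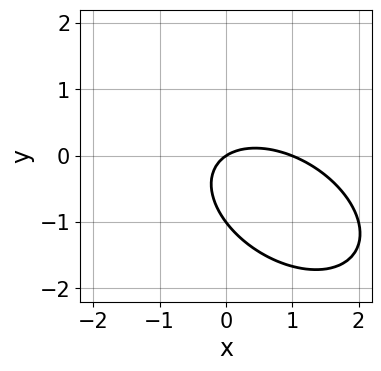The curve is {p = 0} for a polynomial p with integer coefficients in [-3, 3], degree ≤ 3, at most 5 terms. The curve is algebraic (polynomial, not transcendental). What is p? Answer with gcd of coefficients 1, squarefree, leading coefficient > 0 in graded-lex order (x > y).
2*x^2 + 2*x*y + 3*y^2 - 2*x + 3*y

The degree is 2 — a generic line meets the curve in up to 2 points.
Reading off the gridlines: among the integer gridlines, it crosses the y-axis at y ∈ {-1, 0}; among the integer gridlines, it crosses the x-axis at x ∈ {0, 1}.
The integer polynomial consistent with all of this is the stated p.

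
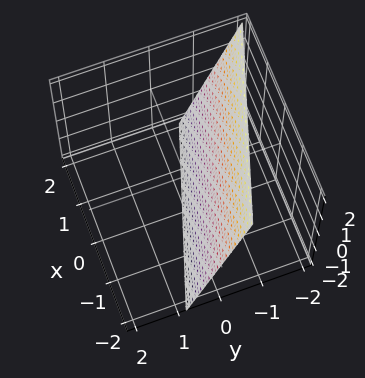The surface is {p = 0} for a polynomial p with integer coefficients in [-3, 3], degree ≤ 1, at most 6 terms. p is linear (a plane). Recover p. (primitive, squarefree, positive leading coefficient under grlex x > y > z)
x + 3*y + z + 2

First, degree: the surface is flat (a plane), so deg p = 1.
Next, reading off the gridlines: one z-axis crossing is at z = -2; it crosses the x-axis at the gridline x = -2.
Finally, putting this together gives p.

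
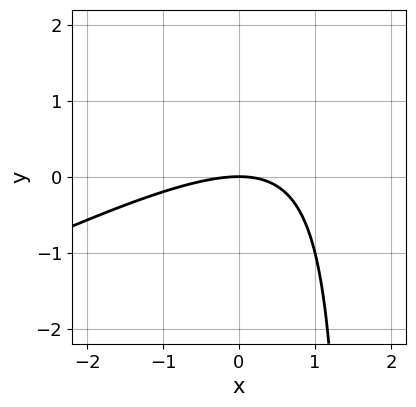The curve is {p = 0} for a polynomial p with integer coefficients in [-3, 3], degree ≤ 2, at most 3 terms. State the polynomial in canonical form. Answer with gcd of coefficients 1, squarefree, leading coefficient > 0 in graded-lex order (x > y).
x^2 - 2*x*y + 3*y

Degree: no degree-1 curve has this shape, so deg p = 2.
Observable constraints: it crosses the y-axis at the gridline y = 0; it crosses the x-axis at the gridline x = 0.
These observations pin down the coefficients.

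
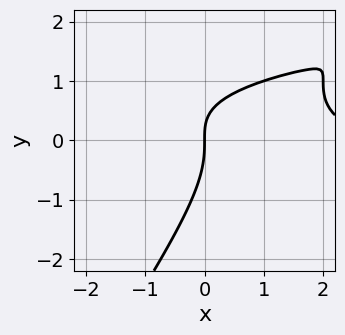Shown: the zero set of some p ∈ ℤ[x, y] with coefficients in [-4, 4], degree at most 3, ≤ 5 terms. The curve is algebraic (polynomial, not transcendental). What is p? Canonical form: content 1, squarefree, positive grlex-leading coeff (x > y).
3*x*y^2 - 2*y^3 - x^2 - 3*x*y + 3*x

(a) Degree: a generic line meets the curve in up to 3 points, so deg p = 3.
(b) From the visible intercepts: it meets the y-axis at y = 0 (among the integer gridlines); it meets the x-axis at x = 0 (among the integer gridlines).
(c) The integer polynomial consistent with all of this is the stated p.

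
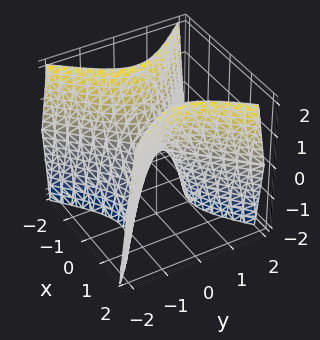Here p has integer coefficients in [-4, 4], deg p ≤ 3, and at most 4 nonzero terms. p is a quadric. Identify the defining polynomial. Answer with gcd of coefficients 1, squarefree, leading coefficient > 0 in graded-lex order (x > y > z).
First, the degree is 2 — a hyperbolic paraboloid; a quadric.
Then, symmetries: mirror symmetry x ↦ −x ⇒ only even powers of x; mirror symmetry y ↦ −y ⇒ only even powers of y.
Then, from the visible intercepts: it meets the y-axis at y = 0 (among the integer gridlines); it crosses the x-axis at the gridline x = 0; one z-axis crossing is at z = 0.
Finally, putting this together gives p.

2*x^2 - 2*y^2 - z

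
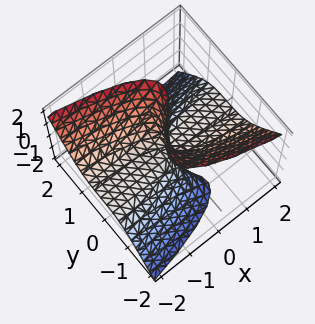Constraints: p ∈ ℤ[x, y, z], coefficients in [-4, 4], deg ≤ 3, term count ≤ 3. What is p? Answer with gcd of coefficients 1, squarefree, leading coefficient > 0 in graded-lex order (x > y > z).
2*y^3 - y*z^2 + 2*x*z

(a) Degree: the shape is more complex than any degree-2 surface, so deg p = 3.
(b) Against the integer gridlines: one y-axis crossing is at y = 0; the visible x-axis segment lies entirely on the surface; every point of the z-axis in the box is on the surface.
(c) Assembling these constraints gives the stated polynomial.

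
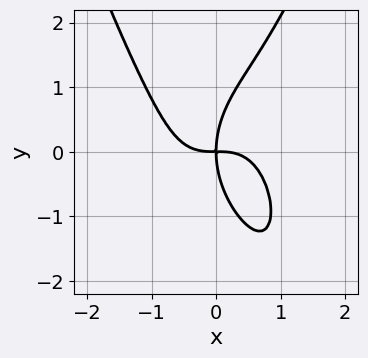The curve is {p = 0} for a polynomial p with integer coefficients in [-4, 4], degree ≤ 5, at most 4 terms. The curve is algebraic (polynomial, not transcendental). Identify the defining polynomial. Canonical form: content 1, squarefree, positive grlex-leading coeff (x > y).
3*x^4 - y^3 + 3*x*y

(a) The degree is 4 — a generic line meets the curve in up to 4 points.
(b) Checking where it meets the axes: it meets the y-axis at y = 0 (among the integer gridlines); it crosses the x-axis at the gridline x = 0.
(c) Putting this together gives p.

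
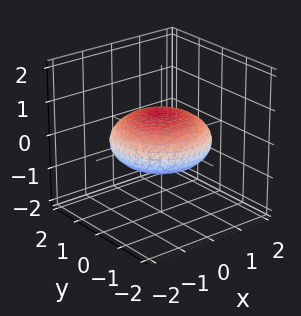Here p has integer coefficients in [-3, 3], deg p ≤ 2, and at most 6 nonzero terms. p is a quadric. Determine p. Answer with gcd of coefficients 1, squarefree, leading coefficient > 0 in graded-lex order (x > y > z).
1. Degree: a closed, bounded, convex surface; a quadric, so deg p = 2.
2. Symmetries: the z-axis is an axis of rotation, so x and y enter only as x² + y²; the z ↦ −z reflection is a symmetry, so z appears only in even powers.
3. Against the integer gridlines: a circular section at z = 0 has radius between 1 and 2.
4. These observations pin down the coefficients.

x^2 + y^2 + 3*z^2 - 2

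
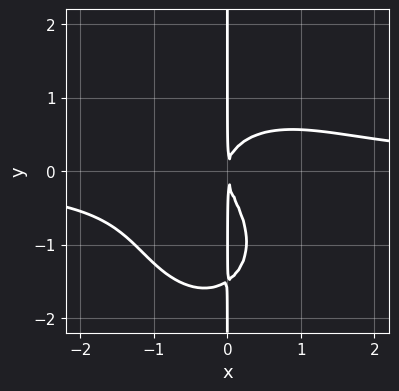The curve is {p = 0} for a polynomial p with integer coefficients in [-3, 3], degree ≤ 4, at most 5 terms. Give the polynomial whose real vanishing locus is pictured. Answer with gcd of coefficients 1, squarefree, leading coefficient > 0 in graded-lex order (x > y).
1. deg p = 4. No degree-3 curve has this shape.
2. Reading off the gridlines: the visible y-axis segment lies entirely on the curve.
3. Matching integer coefficients to the picture gives p.

3*x^3*y + 2*x*y^3 + 3*x*y^2 - 3*x^2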